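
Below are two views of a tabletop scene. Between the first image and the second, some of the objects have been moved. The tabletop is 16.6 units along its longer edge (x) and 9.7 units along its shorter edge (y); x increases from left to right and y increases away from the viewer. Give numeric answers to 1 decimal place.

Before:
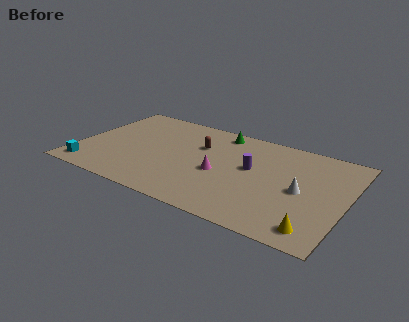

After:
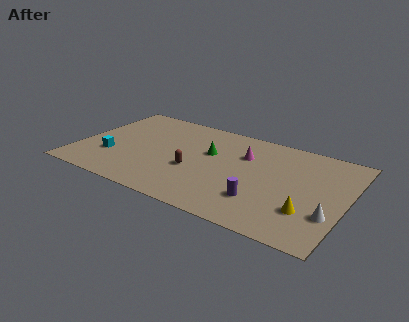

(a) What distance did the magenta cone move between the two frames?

2.8

The magenta cone moved from about (8.9, 4.2) to (10.1, 6.7), a distance of √(1.2² + 2.5²) ≈ 2.8.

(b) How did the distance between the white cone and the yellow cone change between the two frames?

-2.1

The distance was about 3.4 in the first image and 1.3 in the second, so they moved 2.1 units closer together.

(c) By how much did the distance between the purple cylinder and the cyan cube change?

-1.0

Before: roughly 10.5 units apart; after: 9.5. That's 1.0 units closer together.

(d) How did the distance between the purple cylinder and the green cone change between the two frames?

+1.2

The distance was about 3.8 in the first image and 5.0 in the second, so they moved 1.2 units further apart.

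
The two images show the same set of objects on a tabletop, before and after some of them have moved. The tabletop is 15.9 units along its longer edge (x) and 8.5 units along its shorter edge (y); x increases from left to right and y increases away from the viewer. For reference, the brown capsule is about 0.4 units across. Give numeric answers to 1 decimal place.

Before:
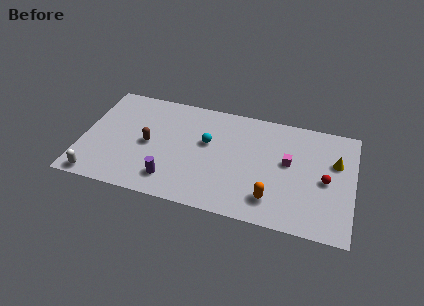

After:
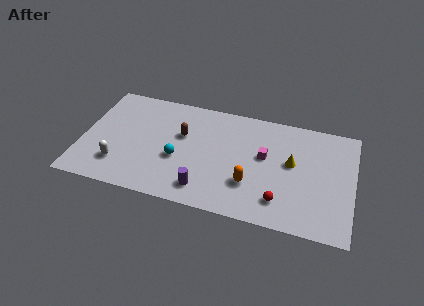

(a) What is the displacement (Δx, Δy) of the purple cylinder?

(2.0, -0.2)

The purple cylinder started near (5.4, 1.7) and ended near (7.4, 1.5).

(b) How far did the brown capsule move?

2.2

The brown capsule moved from about (3.9, 4.1) to (5.8, 5.3), a distance of √(1.9² + 1.2²) ≈ 2.2.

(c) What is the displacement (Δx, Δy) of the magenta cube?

(-1.4, 0.1)

From the two frames, the magenta cube sits at roughly (12.1, 4.8) before and (10.7, 4.9) after.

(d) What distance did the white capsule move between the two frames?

1.8

The white capsule moved from about (1.1, 0.8) to (2.3, 2.1), a distance of √(1.2² + 1.3²) ≈ 1.8.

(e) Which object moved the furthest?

the red sphere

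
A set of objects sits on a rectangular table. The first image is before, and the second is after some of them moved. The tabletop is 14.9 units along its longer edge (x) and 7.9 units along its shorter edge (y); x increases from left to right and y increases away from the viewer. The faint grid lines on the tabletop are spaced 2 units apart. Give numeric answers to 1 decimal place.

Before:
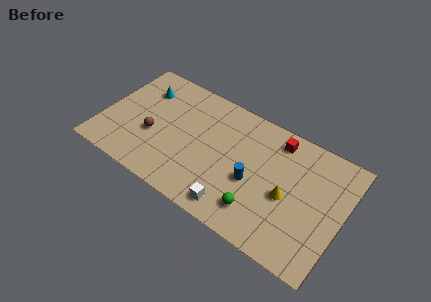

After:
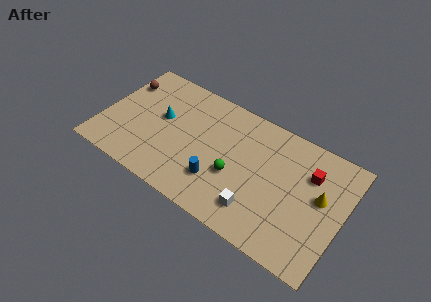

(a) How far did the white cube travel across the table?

1.4

The white cube moved from about (8.7, 1.1) to (10.0, 1.7), a distance of √(1.3² + 0.6²) ≈ 1.4.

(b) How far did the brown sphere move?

3.6

The brown sphere was near (3.2, 3.1) before and (0.8, 5.8) after, so it travelled √(2.4² + 2.7²) ≈ 3.6 units.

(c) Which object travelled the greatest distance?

the brown sphere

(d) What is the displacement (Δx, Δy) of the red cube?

(2.2, -1.1)

The red cube started near (10.5, 6.7) and ended near (12.7, 5.6).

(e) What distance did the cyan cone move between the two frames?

2.0

The cyan cone was near (2.1, 5.9) before and (3.5, 4.5) after, so it travelled √(1.4² + 1.4²) ≈ 2.0 units.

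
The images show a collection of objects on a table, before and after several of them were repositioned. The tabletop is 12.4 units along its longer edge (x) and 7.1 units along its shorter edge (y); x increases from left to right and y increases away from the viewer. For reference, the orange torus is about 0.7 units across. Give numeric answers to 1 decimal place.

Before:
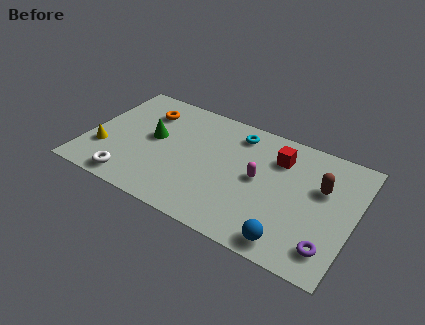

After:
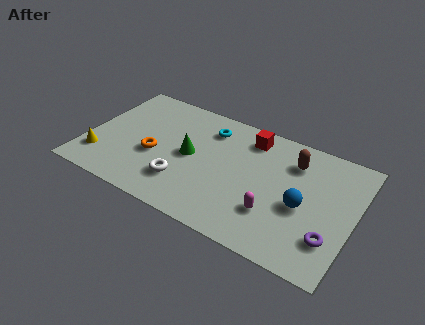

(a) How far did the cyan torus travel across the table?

1.3

The cyan torus was near (6.7, 5.9) before and (5.4, 5.6) after, so it travelled √(1.3² + 0.3²) ≈ 1.3 units.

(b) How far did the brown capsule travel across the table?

1.7

The brown capsule was near (10.8, 4.5) before and (9.4, 5.4) after, so it travelled √(1.4² + 0.9²) ≈ 1.7 units.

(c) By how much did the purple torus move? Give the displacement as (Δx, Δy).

(0.0, 0.5)

The purple torus was at about (11.5, 1.4) and moved to about (11.5, 1.9).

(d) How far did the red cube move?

1.5

The red cube was near (8.7, 5.3) before and (7.3, 5.9) after, so it travelled √(1.4² + 0.6²) ≈ 1.5 units.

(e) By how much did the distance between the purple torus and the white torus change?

-2.3

The distance was about 9.1 in the first image and 6.8 in the second, so they moved 2.3 units closer together.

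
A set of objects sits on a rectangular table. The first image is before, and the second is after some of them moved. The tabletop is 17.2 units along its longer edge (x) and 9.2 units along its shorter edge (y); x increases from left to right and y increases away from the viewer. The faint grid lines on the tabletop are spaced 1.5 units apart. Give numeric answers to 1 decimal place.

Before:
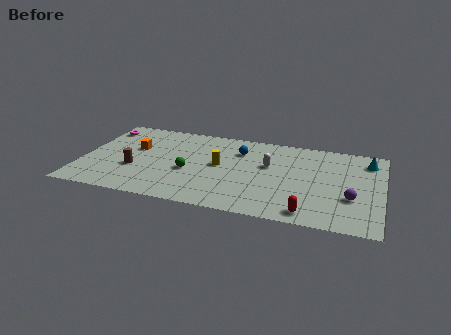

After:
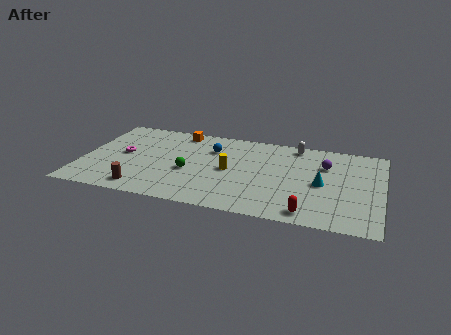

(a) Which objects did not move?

the red capsule and the green sphere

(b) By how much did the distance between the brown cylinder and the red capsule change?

-0.8

The distance was about 10.3 in the first image and 9.5 in the second, so they moved 0.8 units closer together.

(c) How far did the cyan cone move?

4.0

From (16.3, 7.4) to (13.8, 4.3), the cyan cone covered √(2.5² + 3.1²) ≈ 4.0 units.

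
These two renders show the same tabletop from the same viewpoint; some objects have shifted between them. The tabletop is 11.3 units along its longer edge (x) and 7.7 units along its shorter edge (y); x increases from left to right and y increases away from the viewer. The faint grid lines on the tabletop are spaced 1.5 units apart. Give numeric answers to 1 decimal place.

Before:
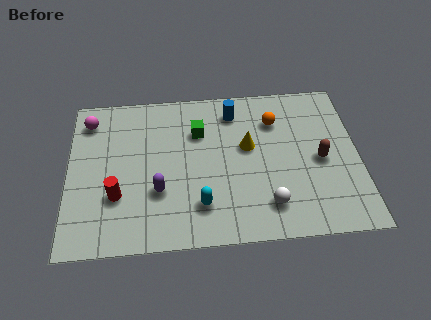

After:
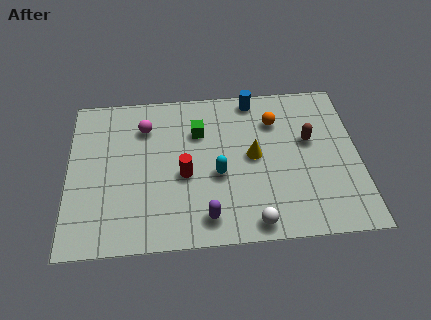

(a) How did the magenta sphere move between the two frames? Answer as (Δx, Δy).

(2.2, -0.5)

From the two frames, the magenta sphere sits at roughly (0.8, 6.3) before and (3.0, 5.8) after.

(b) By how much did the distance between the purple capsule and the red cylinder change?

+0.6

The distance was about 1.6 in the first image and 2.2 in the second, so they moved 0.6 units further apart.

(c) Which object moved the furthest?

the red cylinder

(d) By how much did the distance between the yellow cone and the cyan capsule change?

-1.7

They were about 3.3 units apart before and 1.6 after — 1.7 units closer together.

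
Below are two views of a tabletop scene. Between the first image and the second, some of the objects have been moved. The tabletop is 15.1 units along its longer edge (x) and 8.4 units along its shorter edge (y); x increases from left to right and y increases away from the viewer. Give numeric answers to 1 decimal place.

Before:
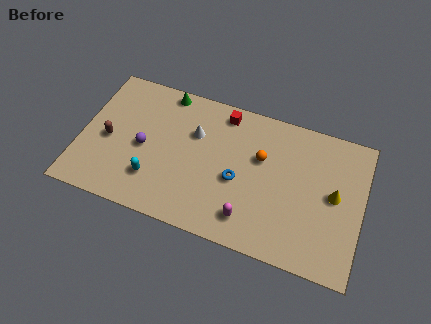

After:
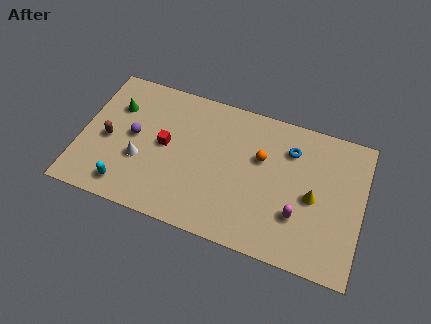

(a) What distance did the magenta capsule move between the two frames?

2.7

From (9.3, 1.6) to (11.8, 2.6), the magenta capsule covered √(2.5² + 1.0²) ≈ 2.7 units.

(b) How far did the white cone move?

3.7

The white cone moved from about (6.0, 5.6) to (3.3, 3.1), a distance of √(2.7² + 2.5²) ≈ 3.7.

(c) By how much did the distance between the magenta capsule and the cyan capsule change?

+4.0

They were about 5.2 units apart before and 9.2 after — 4.0 units further apart.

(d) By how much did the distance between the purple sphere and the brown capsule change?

-0.5

The distance was about 1.9 in the first image and 1.4 in the second, so they moved 0.5 units closer together.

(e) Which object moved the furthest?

the red cube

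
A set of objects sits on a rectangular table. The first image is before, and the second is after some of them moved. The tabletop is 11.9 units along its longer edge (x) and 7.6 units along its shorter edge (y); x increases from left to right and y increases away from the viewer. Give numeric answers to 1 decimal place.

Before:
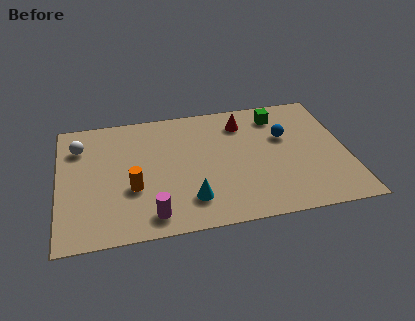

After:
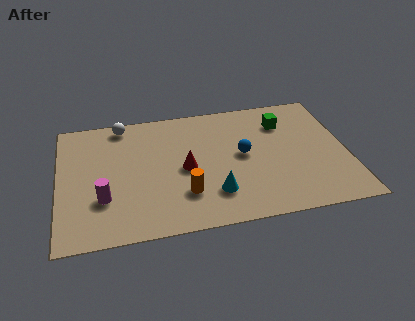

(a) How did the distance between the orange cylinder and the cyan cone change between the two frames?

-1.3

They were about 2.5 units apart before and 1.2 after — 1.3 units closer together.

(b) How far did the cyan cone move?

1.0

From (5.3, 1.7) to (6.3, 1.9), the cyan cone covered √(1.0² + 0.2²) ≈ 1.0 units.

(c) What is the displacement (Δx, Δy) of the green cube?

(0.2, -0.5)

The green cube started near (9.2, 6.2) and ended near (9.4, 5.7).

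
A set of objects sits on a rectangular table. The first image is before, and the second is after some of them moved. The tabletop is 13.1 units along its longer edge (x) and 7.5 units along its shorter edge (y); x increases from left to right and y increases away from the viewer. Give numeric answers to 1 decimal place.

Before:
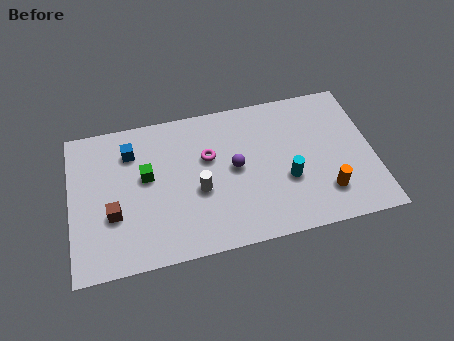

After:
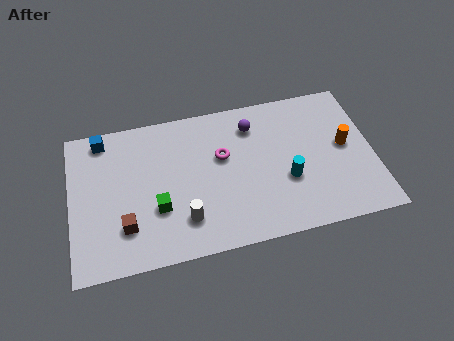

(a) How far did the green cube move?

1.7

The green cube moved from about (3.3, 4.3) to (3.7, 2.6), a distance of √(0.4² + 1.7²) ≈ 1.7.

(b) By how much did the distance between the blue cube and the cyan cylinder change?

+1.5

They were about 7.2 units apart before and 8.7 after — 1.5 units further apart.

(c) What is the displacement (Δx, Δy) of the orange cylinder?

(1.0, 2.2)

The orange cylinder started near (10.9, 1.8) and ended near (11.9, 4.0).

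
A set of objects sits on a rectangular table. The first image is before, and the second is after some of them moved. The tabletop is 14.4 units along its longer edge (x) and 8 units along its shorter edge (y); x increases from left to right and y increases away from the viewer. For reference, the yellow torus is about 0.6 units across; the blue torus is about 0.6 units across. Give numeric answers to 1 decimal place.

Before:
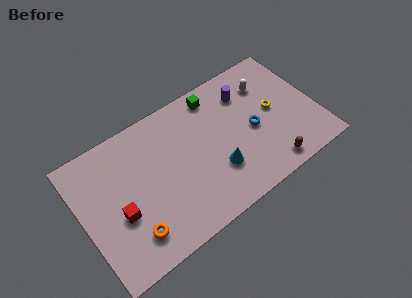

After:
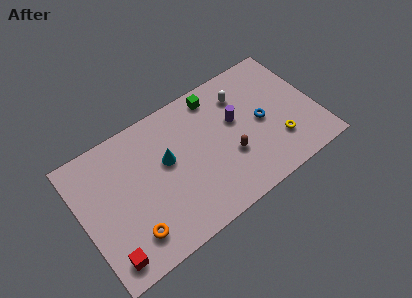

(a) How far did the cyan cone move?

3.5

The cyan cone moved from about (8.0, 2.5) to (5.3, 4.7), a distance of √(2.7² + 2.2²) ≈ 3.5.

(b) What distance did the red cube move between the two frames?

2.2

From (2.1, 3.2) to (1.1, 1.2), the red cube covered √(1.0² + 2.0²) ≈ 2.2 units.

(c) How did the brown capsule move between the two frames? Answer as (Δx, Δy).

(-2.1, 1.9)

From the two frames, the brown capsule sits at roughly (11.0, 1.0) before and (8.9, 2.9) after.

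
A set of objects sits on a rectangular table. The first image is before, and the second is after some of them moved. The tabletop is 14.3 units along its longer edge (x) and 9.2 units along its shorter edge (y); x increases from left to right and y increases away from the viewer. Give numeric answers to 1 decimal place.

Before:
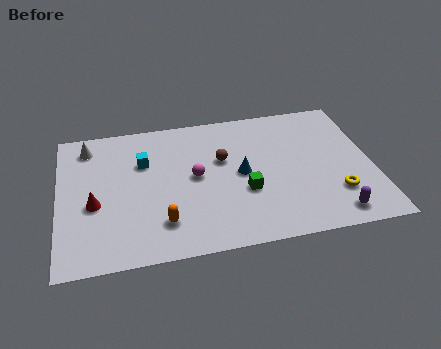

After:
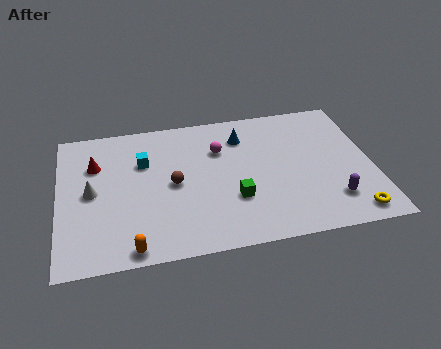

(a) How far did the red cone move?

2.6

The red cone moved from about (1.6, 3.8) to (1.7, 6.4), a distance of √(0.1² + 2.6²) ≈ 2.6.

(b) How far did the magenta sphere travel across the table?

2.0

From (6.2, 4.8) to (7.4, 6.4), the magenta sphere covered √(1.2² + 1.6²) ≈ 2.0 units.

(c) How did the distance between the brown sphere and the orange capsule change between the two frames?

-0.4

The distance was about 4.6 in the first image and 4.2 in the second, so they moved 0.4 units closer together.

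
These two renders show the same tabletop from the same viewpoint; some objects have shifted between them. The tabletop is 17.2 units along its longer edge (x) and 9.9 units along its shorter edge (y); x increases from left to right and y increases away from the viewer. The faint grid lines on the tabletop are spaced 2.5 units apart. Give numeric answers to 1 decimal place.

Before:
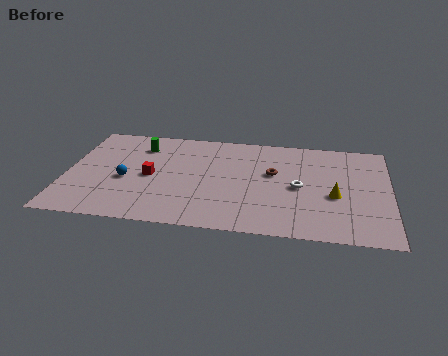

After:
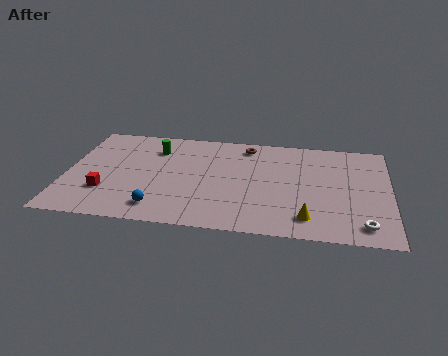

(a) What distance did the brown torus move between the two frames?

3.0

From (11.0, 5.9) to (9.5, 8.5), the brown torus covered √(1.5² + 2.6²) ≈ 3.0 units.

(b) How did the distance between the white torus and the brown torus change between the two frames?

+7.6

Before: roughly 1.8 units apart; after: 9.4. That's 7.6 units further apart.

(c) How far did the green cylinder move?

0.8

From (3.8, 7.7) to (4.6, 7.5), the green cylinder covered √(0.8² + 0.2²) ≈ 0.8 units.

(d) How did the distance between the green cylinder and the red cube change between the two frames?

+2.1

Before: roughly 3.1 units apart; after: 5.2. That's 2.1 units further apart.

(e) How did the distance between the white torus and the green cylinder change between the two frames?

+3.6

They were about 9.1 units apart before and 12.7 after — 3.6 units further apart.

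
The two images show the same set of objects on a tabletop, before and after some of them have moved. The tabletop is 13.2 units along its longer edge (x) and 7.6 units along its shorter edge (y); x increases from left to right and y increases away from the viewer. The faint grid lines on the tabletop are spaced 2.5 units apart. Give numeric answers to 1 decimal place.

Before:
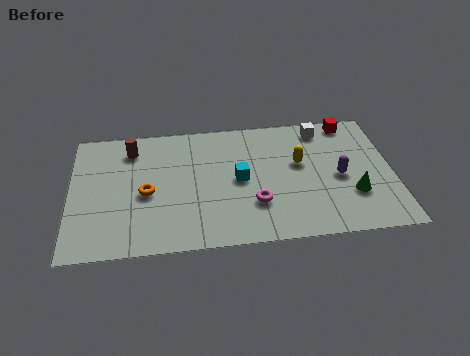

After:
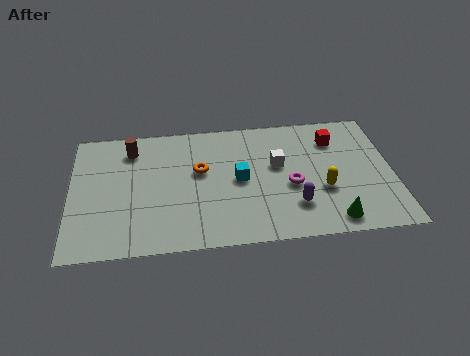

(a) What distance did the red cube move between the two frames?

1.2

The red cube was near (11.6, 6.8) before and (10.9, 5.8) after, so it travelled √(0.7² + 1.0²) ≈ 1.2 units.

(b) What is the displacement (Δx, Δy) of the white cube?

(-1.9, -2.0)

From the two frames, the white cube sits at roughly (10.4, 6.5) before and (8.5, 4.5) after.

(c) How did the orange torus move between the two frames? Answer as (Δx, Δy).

(2.2, 1.1)

The orange torus started near (3.1, 3.4) and ended near (5.3, 4.5).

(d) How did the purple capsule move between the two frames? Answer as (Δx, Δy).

(-1.9, -1.5)

The purple capsule was at about (11.0, 3.5) and moved to about (9.1, 2.0).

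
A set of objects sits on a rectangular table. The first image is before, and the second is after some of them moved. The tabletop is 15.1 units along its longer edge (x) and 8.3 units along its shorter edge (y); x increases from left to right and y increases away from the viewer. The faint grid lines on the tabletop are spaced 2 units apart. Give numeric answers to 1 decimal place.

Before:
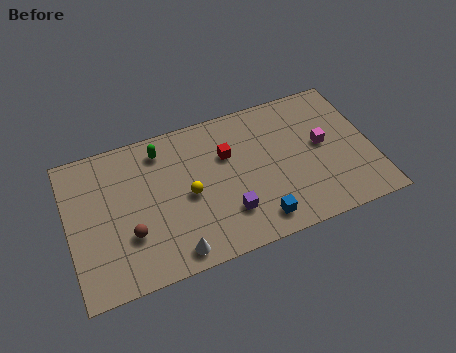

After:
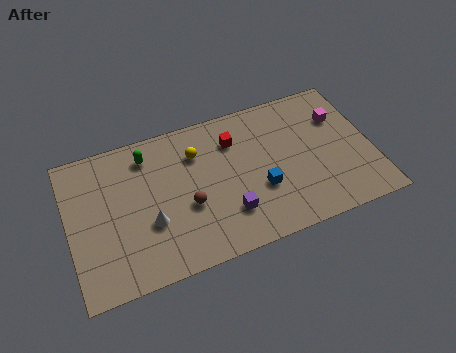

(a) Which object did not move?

the purple cube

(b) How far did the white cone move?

2.2

From (4.9, 1.0) to (3.9, 3.0), the white cone covered √(1.0² + 2.0²) ≈ 2.2 units.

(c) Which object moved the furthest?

the brown sphere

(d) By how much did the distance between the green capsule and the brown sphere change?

-0.7

They were about 4.6 units apart before and 3.9 after — 0.7 units closer together.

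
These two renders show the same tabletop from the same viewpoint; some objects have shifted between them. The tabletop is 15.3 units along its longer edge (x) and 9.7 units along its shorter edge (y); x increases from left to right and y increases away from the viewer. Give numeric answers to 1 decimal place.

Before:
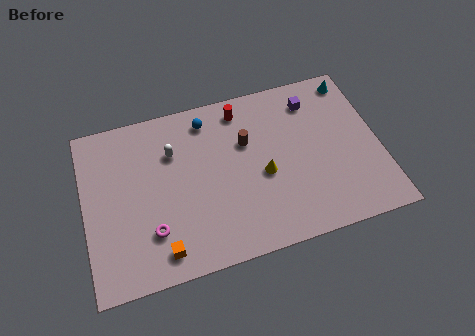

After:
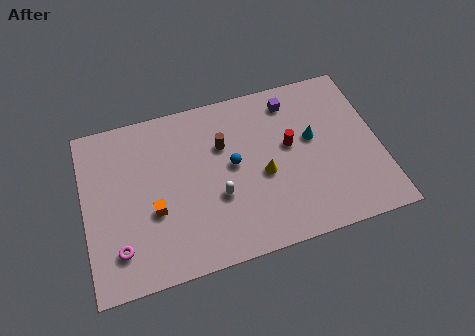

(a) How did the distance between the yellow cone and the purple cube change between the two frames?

-0.3

The distance was about 4.6 in the first image and 4.3 in the second, so they moved 0.3 units closer together.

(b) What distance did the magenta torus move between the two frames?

1.8

From (3.3, 2.6) to (1.6, 2.1), the magenta torus covered √(1.7² + 0.5²) ≈ 1.8 units.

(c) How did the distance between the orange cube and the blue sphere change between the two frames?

-2.9

Before: roughly 7.4 units apart; after: 4.5. That's 2.9 units closer together.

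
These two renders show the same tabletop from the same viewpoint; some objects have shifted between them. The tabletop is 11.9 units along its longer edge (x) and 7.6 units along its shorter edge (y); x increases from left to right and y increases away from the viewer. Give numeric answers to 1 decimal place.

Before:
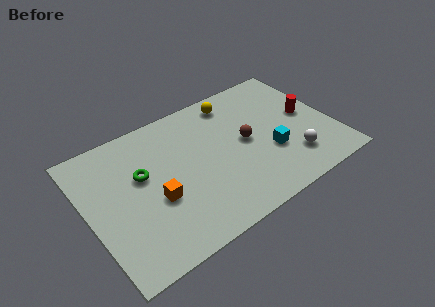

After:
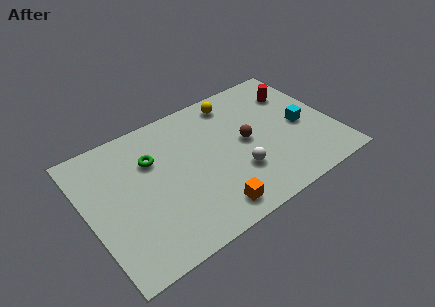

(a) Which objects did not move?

the yellow sphere and the brown sphere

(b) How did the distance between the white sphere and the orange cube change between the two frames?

-4.5

Before: roughly 6.6 units apart; after: 2.1. That's 4.5 units closer together.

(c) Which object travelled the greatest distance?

the orange cube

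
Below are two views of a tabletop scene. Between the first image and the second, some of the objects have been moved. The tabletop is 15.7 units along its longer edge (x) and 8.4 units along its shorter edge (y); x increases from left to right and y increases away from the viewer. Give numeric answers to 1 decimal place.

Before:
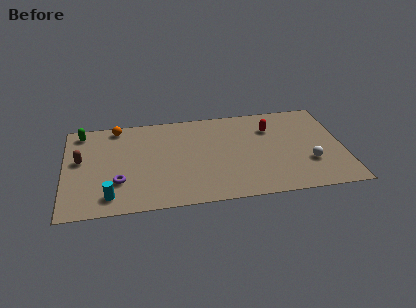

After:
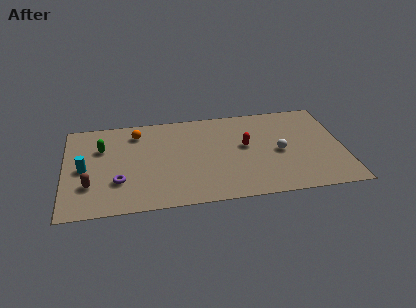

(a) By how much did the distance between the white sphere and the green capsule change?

-3.3

They were about 13.5 units apart before and 10.2 after — 3.3 units closer together.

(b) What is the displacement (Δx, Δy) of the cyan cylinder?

(-1.4, 2.6)

From the two frames, the cyan cylinder sits at roughly (2.5, 1.4) before and (1.1, 4.0) after.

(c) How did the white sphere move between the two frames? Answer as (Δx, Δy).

(-1.6, 1.2)

The white sphere was at about (13.7, 2.7) and moved to about (12.1, 3.9).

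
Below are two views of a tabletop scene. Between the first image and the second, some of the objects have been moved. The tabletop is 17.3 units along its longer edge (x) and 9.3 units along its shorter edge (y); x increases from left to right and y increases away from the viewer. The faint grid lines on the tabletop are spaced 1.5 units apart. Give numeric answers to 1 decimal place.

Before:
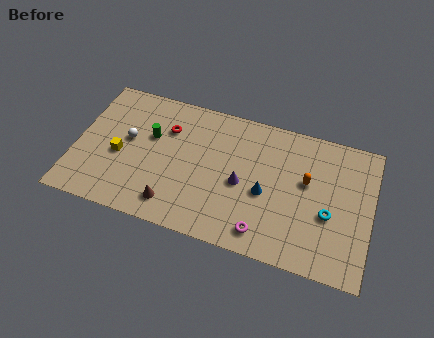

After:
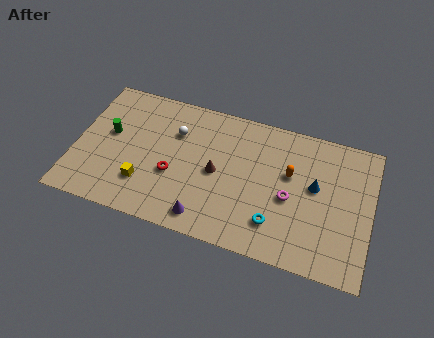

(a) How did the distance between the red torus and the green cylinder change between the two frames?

+3.1

They were about 1.2 units apart before and 4.3 after — 3.1 units further apart.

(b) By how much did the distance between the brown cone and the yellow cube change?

+0.4

Before: roughly 4.2 units apart; after: 4.6. That's 0.4 units further apart.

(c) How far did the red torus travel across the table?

3.1

The red torus moved from about (5.2, 6.6) to (5.8, 3.6), a distance of √(0.6² + 3.0²) ≈ 3.1.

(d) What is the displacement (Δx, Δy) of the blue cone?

(2.8, 1.3)

The blue cone was at about (11.2, 4.0) and moved to about (14.0, 5.3).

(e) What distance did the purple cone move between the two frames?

3.5

The purple cone was near (9.8, 4.2) before and (7.9, 1.3) after, so it travelled √(1.9² + 2.9²) ≈ 3.5 units.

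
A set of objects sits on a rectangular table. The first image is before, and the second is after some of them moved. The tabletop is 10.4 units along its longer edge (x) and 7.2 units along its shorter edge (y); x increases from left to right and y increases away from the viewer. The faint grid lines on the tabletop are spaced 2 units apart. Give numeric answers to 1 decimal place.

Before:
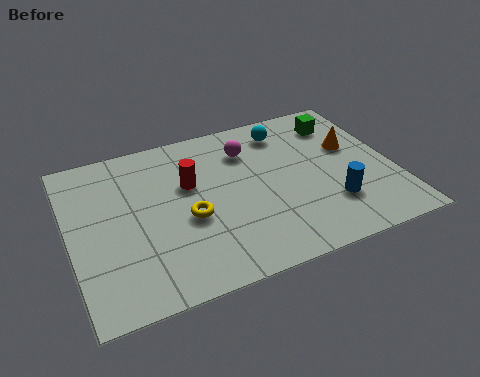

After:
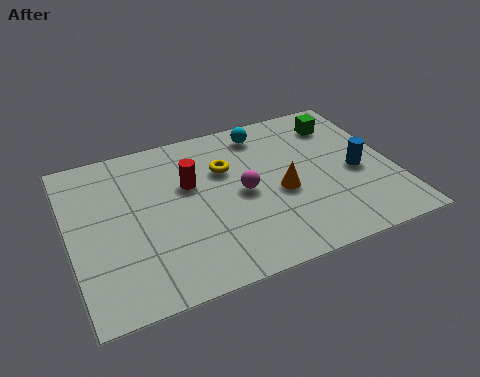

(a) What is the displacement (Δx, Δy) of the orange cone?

(-2.5, -1.3)

The orange cone started near (9.2, 4.4) and ended near (6.7, 3.1).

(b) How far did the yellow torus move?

2.3

The yellow torus was near (3.7, 3.0) before and (5.1, 4.8) after, so it travelled √(1.4² + 1.8²) ≈ 2.3 units.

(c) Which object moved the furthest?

the orange cone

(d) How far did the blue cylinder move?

1.6

From (8.2, 2.0) to (9.2, 3.2), the blue cylinder covered √(1.0² + 1.2²) ≈ 1.6 units.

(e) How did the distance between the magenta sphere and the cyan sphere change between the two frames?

+1.4

Before: roughly 1.4 units apart; after: 2.8. That's 1.4 units further apart.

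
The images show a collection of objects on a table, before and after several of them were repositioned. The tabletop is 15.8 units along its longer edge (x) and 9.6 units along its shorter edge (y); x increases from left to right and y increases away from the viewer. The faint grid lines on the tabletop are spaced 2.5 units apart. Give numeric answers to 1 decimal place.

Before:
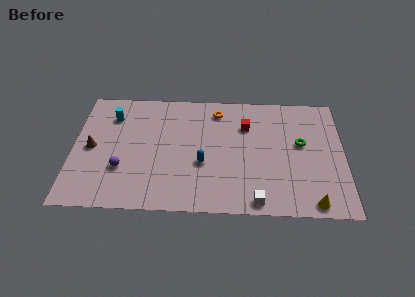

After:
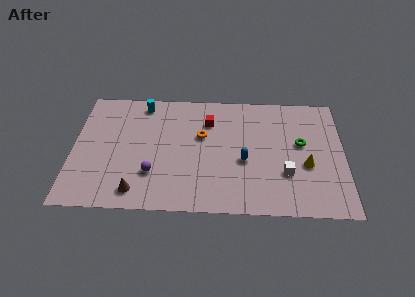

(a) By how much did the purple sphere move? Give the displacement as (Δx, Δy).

(1.8, -0.3)

From the two frames, the purple sphere sits at roughly (2.9, 3.1) before and (4.7, 2.8) after.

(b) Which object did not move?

the green torus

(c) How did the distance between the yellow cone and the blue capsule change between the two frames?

-3.3

Before: roughly 6.9 units apart; after: 3.6. That's 3.3 units closer together.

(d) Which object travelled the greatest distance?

the brown cone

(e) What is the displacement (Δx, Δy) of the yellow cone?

(-0.3, 2.9)

The yellow cone started near (13.9, 0.9) and ended near (13.6, 3.8).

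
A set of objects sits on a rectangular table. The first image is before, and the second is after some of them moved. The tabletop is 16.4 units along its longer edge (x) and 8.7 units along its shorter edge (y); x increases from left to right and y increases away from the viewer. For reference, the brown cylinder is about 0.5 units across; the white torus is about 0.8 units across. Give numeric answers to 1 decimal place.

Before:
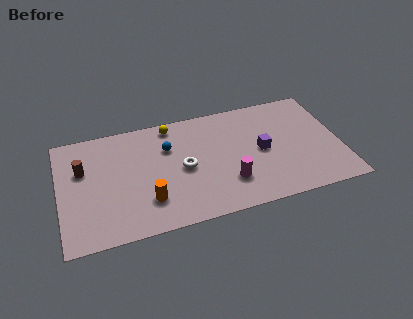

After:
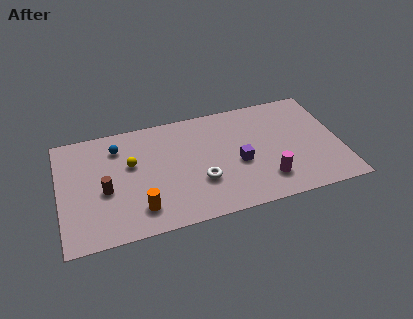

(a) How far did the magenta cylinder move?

2.2

The magenta cylinder was near (9.7, 2.4) before and (11.9, 2.0) after, so it travelled √(2.2² + 0.4²) ≈ 2.2 units.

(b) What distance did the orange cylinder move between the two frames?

0.7

The orange cylinder was near (5.0, 2.3) before and (4.5, 1.8) after, so it travelled √(0.5² + 0.5²) ≈ 0.7 units.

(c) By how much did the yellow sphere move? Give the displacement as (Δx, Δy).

(-2.5, -2.4)

The yellow sphere started near (6.7, 7.7) and ended near (4.2, 5.3).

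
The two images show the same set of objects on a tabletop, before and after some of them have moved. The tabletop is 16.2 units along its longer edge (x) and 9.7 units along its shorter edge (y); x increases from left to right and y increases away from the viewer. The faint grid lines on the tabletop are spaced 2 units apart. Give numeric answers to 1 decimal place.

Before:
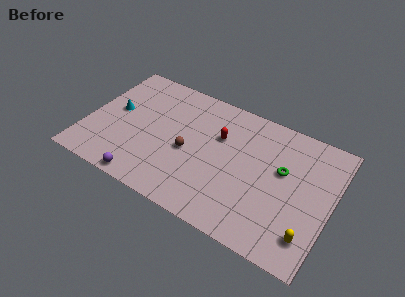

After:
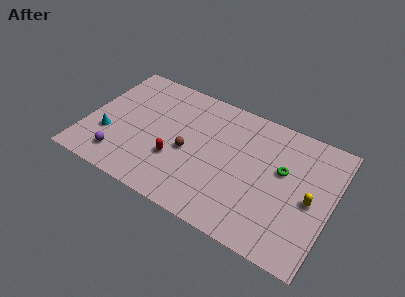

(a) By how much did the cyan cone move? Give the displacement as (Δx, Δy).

(-0.1, -2.1)

The cyan cone was at about (1.7, 5.3) and moved to about (1.6, 3.2).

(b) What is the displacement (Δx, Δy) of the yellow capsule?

(-0.2, 2.5)

The yellow capsule started near (15.1, 2.0) and ended near (14.9, 4.5).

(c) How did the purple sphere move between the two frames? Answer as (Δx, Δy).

(-1.8, 1.0)

The purple sphere was at about (4.4, 0.8) and moved to about (2.6, 1.8).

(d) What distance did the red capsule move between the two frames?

4.0

The red capsule was near (8.6, 6.4) before and (6.1, 3.3) after, so it travelled √(2.5² + 3.1²) ≈ 4.0 units.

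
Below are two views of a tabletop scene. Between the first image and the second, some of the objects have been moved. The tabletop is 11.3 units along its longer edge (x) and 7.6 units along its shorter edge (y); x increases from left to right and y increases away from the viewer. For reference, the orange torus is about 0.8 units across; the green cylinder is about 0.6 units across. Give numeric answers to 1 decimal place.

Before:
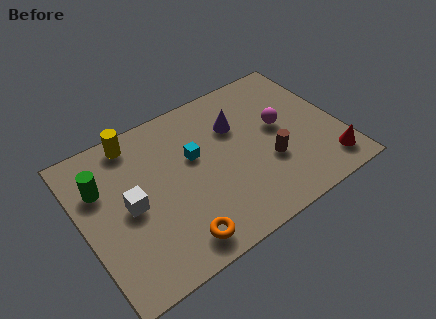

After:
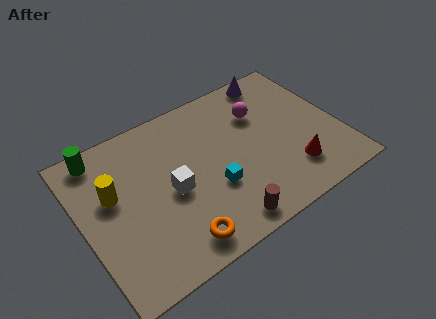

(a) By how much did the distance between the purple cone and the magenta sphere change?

-0.3

They were about 2.1 units apart before and 1.8 after — 0.3 units closer together.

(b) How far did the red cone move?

1.6

The red cone was near (10.4, 1.3) before and (8.9, 1.8) after, so it travelled √(1.5² + 0.5²) ≈ 1.6 units.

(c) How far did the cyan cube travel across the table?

2.0

The cyan cube was near (5.0, 4.6) before and (5.5, 2.7) after, so it travelled √(0.5² + 1.9²) ≈ 2.0 units.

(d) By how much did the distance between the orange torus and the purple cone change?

+2.6

Before: roughly 5.3 units apart; after: 7.9. That's 2.6 units further apart.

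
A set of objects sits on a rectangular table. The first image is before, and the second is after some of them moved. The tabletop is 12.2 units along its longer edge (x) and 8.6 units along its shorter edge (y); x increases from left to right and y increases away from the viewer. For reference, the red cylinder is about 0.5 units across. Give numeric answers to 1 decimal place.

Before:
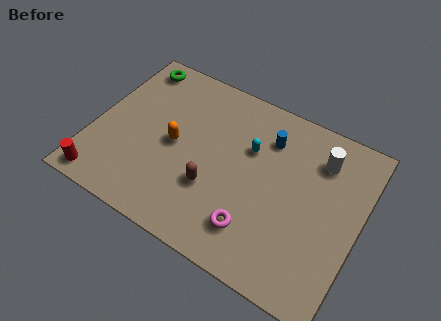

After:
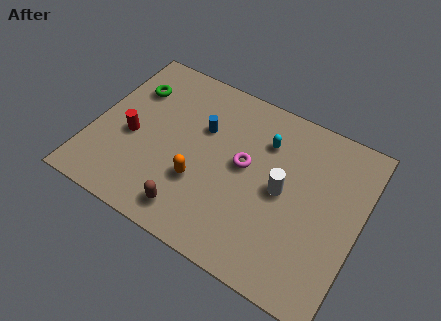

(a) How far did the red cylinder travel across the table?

2.9

From (0.9, 0.9) to (1.8, 3.7), the red cylinder covered √(0.9² + 2.8²) ≈ 2.9 units.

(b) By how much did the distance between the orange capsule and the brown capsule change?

-0.8

Before: roughly 2.4 units apart; after: 1.6. That's 0.8 units closer together.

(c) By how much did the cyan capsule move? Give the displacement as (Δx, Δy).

(0.6, 0.7)

From the two frames, the cyan capsule sits at roughly (7.0, 5.6) before and (7.6, 6.3) after.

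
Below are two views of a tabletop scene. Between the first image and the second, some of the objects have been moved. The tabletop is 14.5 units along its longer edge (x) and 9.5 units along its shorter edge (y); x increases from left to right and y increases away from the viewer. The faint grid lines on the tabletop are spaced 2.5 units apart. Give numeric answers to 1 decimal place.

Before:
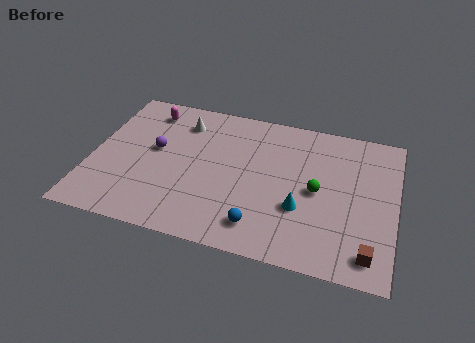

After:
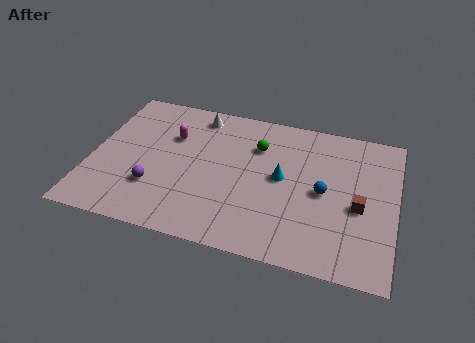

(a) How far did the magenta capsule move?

2.0

From (2.4, 7.9) to (3.7, 6.4), the magenta capsule covered √(1.3² + 1.5²) ≈ 2.0 units.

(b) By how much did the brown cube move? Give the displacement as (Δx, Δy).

(-0.6, 2.7)

The brown cube was at about (13.4, 1.4) and moved to about (12.8, 4.1).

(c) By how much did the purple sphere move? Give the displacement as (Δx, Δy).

(0.2, -2.5)

From the two frames, the purple sphere sits at roughly (3.0, 5.3) before and (3.2, 2.8) after.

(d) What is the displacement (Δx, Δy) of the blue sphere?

(2.8, 2.9)

The blue sphere was at about (8.3, 1.7) and moved to about (11.1, 4.6).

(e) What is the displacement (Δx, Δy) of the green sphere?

(-3.0, 2.2)

The green sphere was at about (10.8, 4.6) and moved to about (7.8, 6.8).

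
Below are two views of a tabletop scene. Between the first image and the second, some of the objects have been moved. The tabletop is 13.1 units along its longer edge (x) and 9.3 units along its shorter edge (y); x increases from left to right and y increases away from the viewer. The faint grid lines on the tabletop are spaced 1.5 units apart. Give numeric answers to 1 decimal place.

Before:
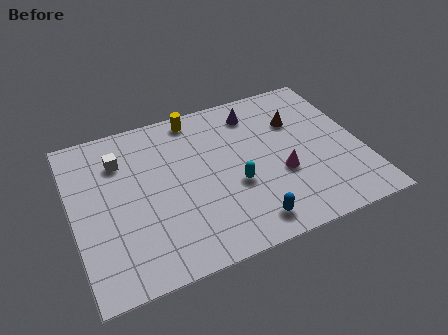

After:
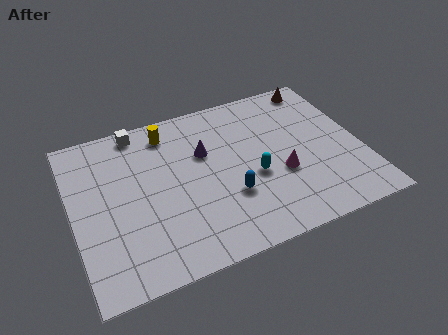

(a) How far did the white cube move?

1.8

The white cube moved from about (2.3, 6.9) to (3.3, 8.4), a distance of √(1.0² + 1.5²) ≈ 1.8.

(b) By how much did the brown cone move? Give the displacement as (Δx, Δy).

(1.3, 1.9)

The brown cone started near (10.4, 6.4) and ended near (11.7, 8.3).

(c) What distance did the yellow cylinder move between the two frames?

1.4

The yellow cylinder moved from about (5.9, 8.3) to (4.6, 7.8), a distance of √(1.3² + 0.5²) ≈ 1.4.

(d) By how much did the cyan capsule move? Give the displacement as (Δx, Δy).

(0.9, 0.2)

From the two frames, the cyan capsule sits at roughly (7.2, 3.6) before and (8.1, 3.8) after.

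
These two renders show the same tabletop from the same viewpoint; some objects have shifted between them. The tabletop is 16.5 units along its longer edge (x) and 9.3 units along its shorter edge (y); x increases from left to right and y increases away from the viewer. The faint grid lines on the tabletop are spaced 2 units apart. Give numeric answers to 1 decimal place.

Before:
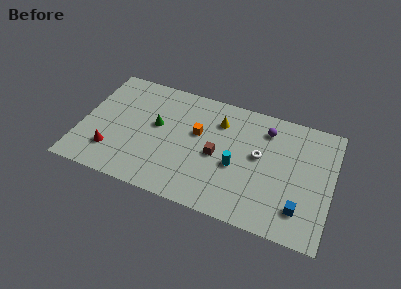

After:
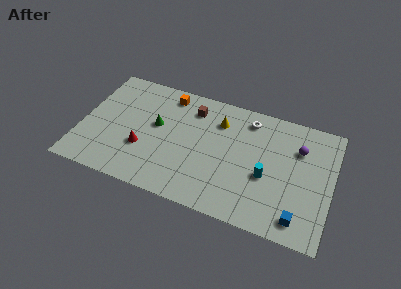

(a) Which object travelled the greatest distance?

the brown cube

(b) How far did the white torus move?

2.8

The white torus moved from about (11.7, 5.2) to (10.8, 7.8), a distance of √(0.9² + 2.6²) ≈ 2.8.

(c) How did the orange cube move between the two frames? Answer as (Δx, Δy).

(-2.2, 2.4)

The orange cube started near (7.6, 5.6) and ended near (5.4, 8.0).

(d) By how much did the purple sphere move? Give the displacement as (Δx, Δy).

(2.2, -0.8)

The purple sphere started near (12.0, 7.4) and ended near (14.2, 6.6).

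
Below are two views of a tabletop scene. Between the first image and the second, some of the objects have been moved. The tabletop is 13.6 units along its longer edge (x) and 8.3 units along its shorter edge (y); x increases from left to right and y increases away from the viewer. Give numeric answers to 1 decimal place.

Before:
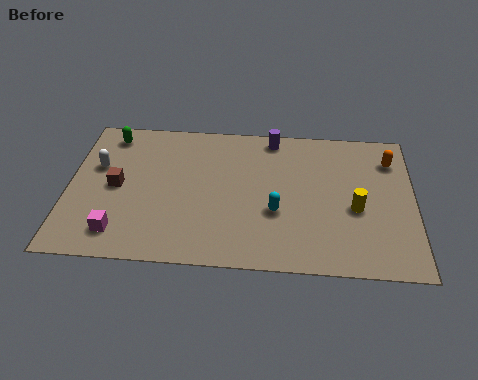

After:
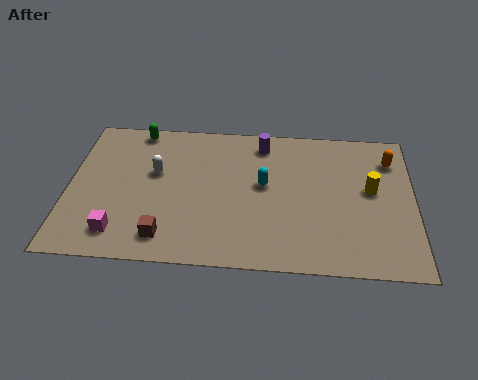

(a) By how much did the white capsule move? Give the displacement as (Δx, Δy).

(2.3, -0.2)

From the two frames, the white capsule sits at roughly (1.1, 5.2) before and (3.4, 5.0) after.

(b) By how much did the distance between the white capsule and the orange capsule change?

-2.3

Before: roughly 11.7 units apart; after: 9.4. That's 2.3 units closer together.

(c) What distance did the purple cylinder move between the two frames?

0.6

The purple cylinder moved from about (8.0, 7.4) to (7.6, 7.0), a distance of √(0.4² + 0.4²) ≈ 0.6.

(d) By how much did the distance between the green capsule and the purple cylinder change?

-1.5

Before: roughly 6.5 units apart; after: 5.0. That's 1.5 units closer together.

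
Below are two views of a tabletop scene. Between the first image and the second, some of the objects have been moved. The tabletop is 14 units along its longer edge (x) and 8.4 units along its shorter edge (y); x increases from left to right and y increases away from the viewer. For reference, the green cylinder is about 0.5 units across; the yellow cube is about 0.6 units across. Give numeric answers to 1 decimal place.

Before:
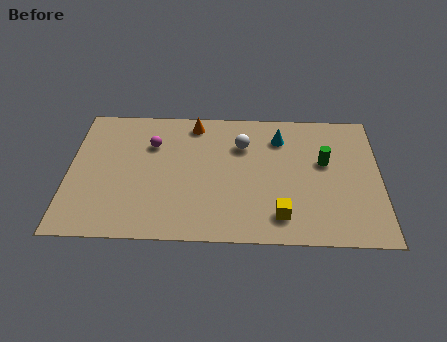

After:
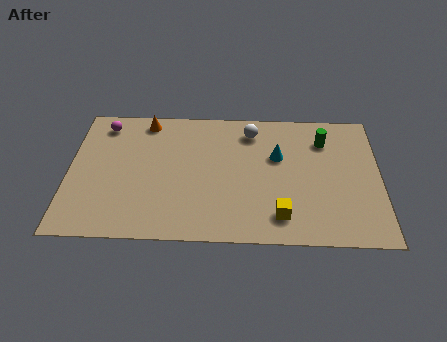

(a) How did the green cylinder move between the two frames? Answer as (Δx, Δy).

(0.0, 1.4)

The green cylinder started near (11.5, 5.0) and ended near (11.5, 6.4).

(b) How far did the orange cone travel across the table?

2.2

The orange cone moved from about (5.6, 7.3) to (3.4, 7.4), a distance of √(2.2² + 0.1²) ≈ 2.2.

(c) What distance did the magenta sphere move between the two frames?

2.5

The magenta sphere was near (3.7, 5.9) before and (1.5, 7.1) after, so it travelled √(2.2² + 1.2²) ≈ 2.5 units.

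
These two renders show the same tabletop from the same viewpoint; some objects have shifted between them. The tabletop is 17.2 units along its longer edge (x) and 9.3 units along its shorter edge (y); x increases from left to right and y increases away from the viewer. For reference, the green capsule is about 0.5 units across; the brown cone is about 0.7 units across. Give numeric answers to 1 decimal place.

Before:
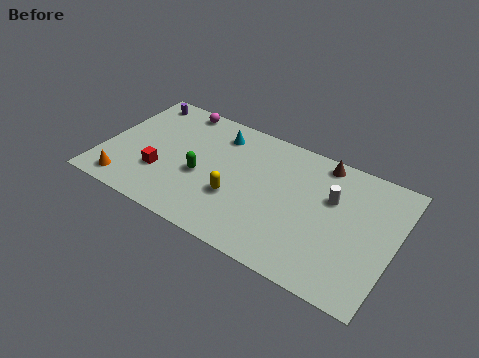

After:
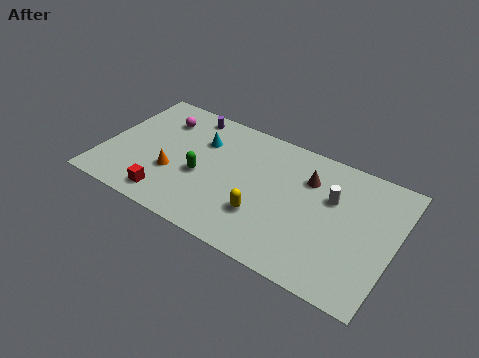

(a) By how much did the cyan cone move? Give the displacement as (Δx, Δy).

(-0.9, -1.0)

The cyan cone was at about (6.4, 7.5) and moved to about (5.5, 6.5).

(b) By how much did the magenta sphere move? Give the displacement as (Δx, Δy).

(-0.8, -1.3)

The magenta sphere started near (3.7, 8.4) and ended near (2.9, 7.1).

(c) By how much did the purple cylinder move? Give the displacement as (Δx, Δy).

(3.0, 0.1)

The purple cylinder was at about (1.4, 8.1) and moved to about (4.4, 8.2).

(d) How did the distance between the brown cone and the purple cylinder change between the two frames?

-3.5

The distance was about 11.1 in the first image and 7.6 in the second, so they moved 3.5 units closer together.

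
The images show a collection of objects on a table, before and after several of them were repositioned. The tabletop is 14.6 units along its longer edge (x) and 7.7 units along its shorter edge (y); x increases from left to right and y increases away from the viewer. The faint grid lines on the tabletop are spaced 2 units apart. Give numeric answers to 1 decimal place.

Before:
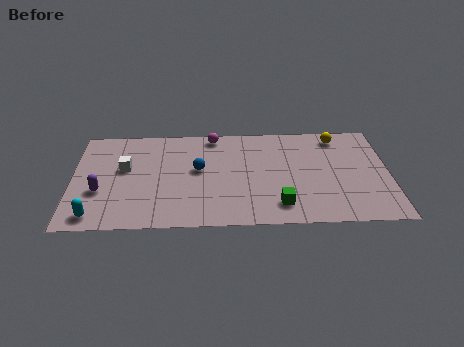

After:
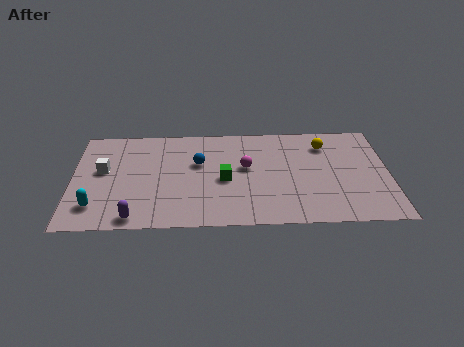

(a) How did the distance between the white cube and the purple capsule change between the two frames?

+1.9

Before: roughly 2.0 units apart; after: 3.9. That's 1.9 units further apart.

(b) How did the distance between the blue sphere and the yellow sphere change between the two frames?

-0.9

They were about 6.9 units apart before and 6.0 after — 0.9 units closer together.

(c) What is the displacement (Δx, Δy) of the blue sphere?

(0.0, 0.5)

From the two frames, the blue sphere sits at roughly (5.8, 4.3) before and (5.8, 4.8) after.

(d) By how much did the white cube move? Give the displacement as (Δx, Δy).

(-1.0, -0.1)

The white cube was at about (2.4, 4.5) and moved to about (1.4, 4.4).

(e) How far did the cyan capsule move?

0.7

The cyan capsule was near (1.1, 1.0) before and (1.1, 1.7) after, so it travelled √(0.0² + 0.7²) ≈ 0.7 units.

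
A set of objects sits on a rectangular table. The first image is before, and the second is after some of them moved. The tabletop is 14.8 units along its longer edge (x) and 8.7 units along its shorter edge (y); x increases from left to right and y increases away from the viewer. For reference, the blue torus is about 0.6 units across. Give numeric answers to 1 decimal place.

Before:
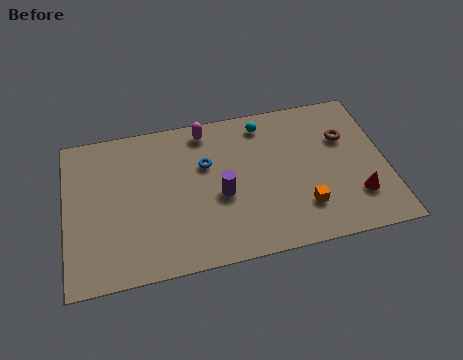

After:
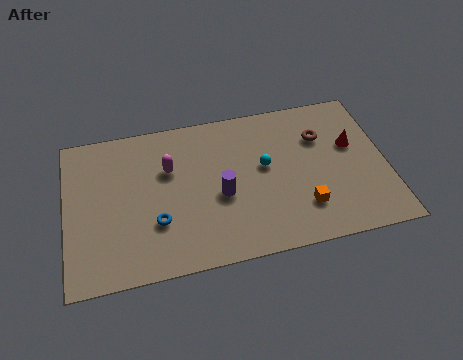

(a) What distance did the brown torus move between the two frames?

1.1

The brown torus moved from about (13.0, 5.8) to (11.9, 6.1), a distance of √(1.1² + 0.3²) ≈ 1.1.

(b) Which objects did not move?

the orange cube and the purple cylinder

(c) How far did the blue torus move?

3.7

The blue torus moved from about (6.5, 5.6) to (4.1, 2.8), a distance of √(2.4² + 2.8²) ≈ 3.7.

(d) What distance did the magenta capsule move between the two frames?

2.6

The magenta capsule moved from about (6.6, 7.6) to (4.8, 5.7), a distance of √(1.8² + 1.9²) ≈ 2.6.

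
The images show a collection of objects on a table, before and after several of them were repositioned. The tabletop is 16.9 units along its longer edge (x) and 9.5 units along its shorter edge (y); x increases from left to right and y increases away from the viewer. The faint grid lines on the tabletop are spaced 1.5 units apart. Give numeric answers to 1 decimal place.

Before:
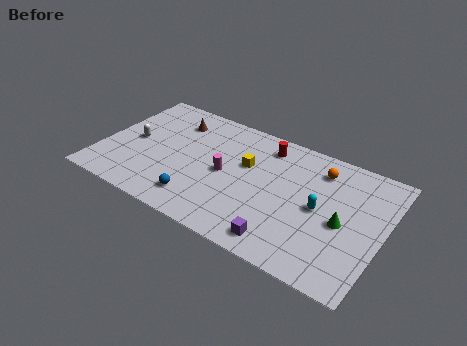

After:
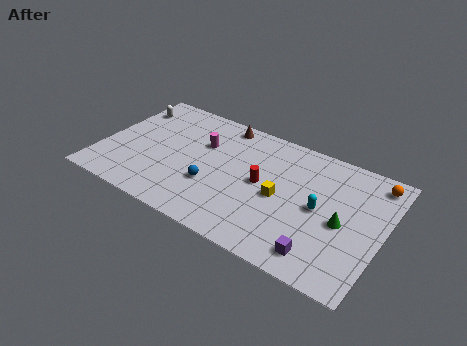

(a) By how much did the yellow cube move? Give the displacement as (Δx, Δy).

(2.3, -1.5)

The yellow cube was at about (8.6, 5.9) and moved to about (10.9, 4.4).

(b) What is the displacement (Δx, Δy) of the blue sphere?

(0.6, 1.5)

From the two frames, the blue sphere sits at roughly (6.3, 1.8) before and (6.9, 3.3) after.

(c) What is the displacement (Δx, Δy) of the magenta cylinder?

(-1.7, 1.7)

The magenta cylinder was at about (7.5, 4.6) and moved to about (5.8, 6.3).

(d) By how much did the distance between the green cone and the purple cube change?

-1.4

They were about 4.3 units apart before and 2.9 after — 1.4 units closer together.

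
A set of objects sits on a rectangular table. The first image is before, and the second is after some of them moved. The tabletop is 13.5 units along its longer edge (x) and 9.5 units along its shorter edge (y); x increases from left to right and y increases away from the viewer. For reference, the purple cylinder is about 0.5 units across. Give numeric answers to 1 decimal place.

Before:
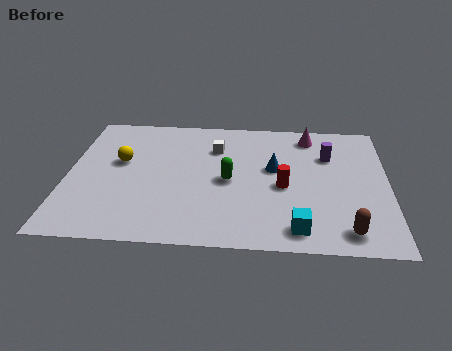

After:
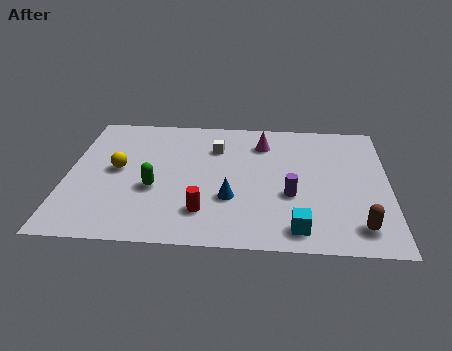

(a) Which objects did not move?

the white cube and the cyan cube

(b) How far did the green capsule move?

3.2

From (6.8, 4.5) to (3.7, 3.7), the green capsule covered √(3.1² + 0.8²) ≈ 3.2 units.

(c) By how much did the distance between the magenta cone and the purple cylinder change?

+2.3

Before: roughly 1.7 units apart; after: 4.0. That's 2.3 units further apart.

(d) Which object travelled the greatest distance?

the red cylinder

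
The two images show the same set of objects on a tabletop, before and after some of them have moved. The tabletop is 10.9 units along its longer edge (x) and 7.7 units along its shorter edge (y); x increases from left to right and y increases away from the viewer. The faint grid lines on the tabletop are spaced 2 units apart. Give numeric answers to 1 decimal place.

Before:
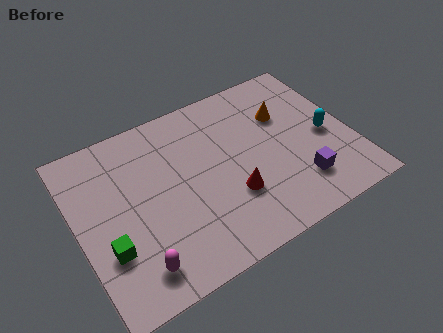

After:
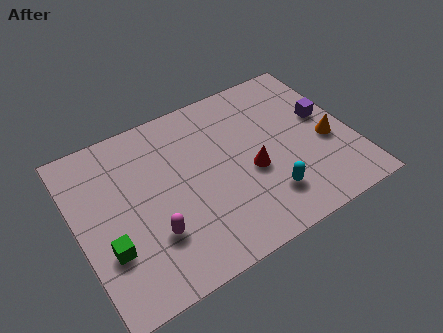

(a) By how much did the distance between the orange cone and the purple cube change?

-2.2

The distance was about 3.4 in the first image and 1.2 in the second, so they moved 2.2 units closer together.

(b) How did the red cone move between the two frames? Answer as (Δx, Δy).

(0.9, 0.7)

The red cone started near (5.9, 2.5) and ended near (6.8, 3.2).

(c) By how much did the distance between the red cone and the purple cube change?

+0.7

Before: roughly 2.7 units apart; after: 3.4. That's 0.7 units further apart.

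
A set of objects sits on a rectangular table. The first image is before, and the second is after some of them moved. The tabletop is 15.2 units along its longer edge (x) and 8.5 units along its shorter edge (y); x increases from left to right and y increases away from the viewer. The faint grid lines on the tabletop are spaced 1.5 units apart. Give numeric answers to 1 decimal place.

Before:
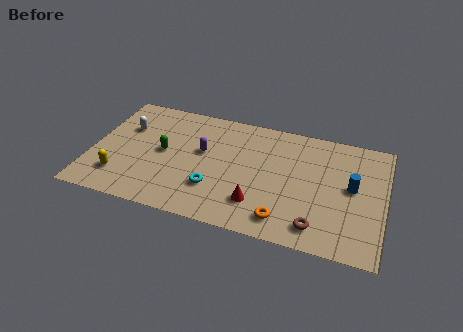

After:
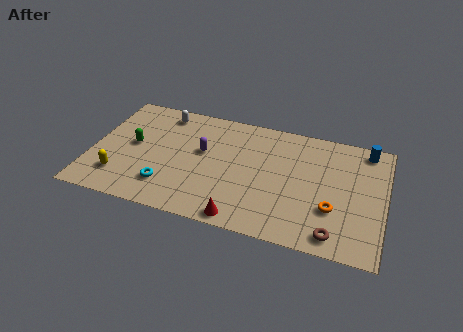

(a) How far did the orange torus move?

2.8

The orange torus moved from about (10.2, 1.4) to (12.6, 2.8), a distance of √(2.4² + 1.4²) ≈ 2.8.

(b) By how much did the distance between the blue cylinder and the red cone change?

+3.7

They were about 5.3 units apart before and 9.0 after — 3.7 units further apart.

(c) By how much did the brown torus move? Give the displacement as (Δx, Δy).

(0.9, -0.3)

The brown torus started near (11.9, 1.4) and ended near (12.8, 1.1).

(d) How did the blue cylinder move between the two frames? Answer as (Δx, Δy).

(0.6, 2.9)

From the two frames, the blue cylinder sits at roughly (13.5, 4.6) before and (14.1, 7.5) after.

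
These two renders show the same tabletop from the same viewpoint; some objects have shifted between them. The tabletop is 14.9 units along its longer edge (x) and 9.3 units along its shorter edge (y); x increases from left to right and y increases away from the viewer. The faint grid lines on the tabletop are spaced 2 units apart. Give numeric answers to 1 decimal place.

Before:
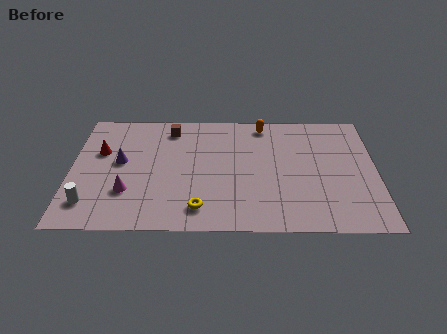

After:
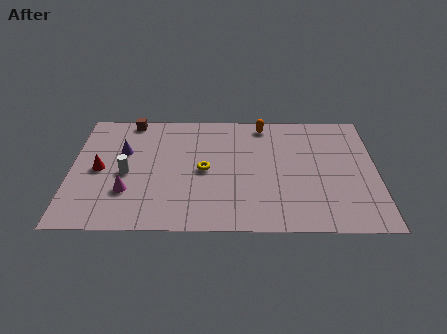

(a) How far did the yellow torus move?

2.9

From (6.3, 1.6) to (6.5, 4.5), the yellow torus covered √(0.2² + 2.9²) ≈ 2.9 units.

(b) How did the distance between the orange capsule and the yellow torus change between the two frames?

-2.6

They were about 7.3 units apart before and 4.7 after — 2.6 units closer together.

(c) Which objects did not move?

the orange capsule and the magenta cone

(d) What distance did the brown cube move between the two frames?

2.1

The brown cube moved from about (4.8, 7.8) to (2.8, 8.5), a distance of √(2.0² + 0.7²) ≈ 2.1.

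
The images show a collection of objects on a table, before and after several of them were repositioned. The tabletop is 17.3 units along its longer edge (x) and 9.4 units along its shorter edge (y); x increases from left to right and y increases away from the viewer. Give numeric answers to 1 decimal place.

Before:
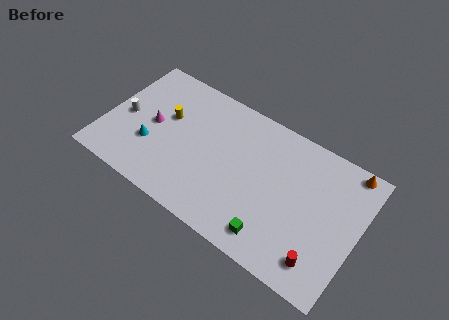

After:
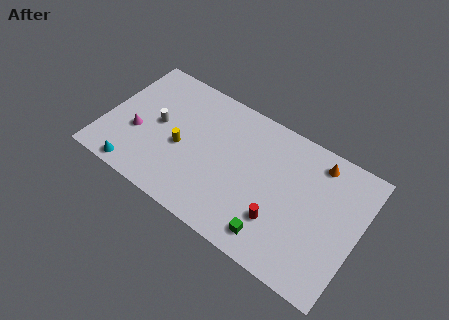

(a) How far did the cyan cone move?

2.4

From (3.3, 3.2) to (2.7, 0.9), the cyan cone covered √(0.6² + 2.3²) ≈ 2.4 units.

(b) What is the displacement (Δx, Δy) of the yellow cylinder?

(1.3, -1.6)

The yellow cylinder started near (4.0, 5.7) and ended near (5.3, 4.1).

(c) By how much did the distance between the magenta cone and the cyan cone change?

+1.2

They were about 1.5 units apart before and 2.7 after — 1.2 units further apart.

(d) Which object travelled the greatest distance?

the red cylinder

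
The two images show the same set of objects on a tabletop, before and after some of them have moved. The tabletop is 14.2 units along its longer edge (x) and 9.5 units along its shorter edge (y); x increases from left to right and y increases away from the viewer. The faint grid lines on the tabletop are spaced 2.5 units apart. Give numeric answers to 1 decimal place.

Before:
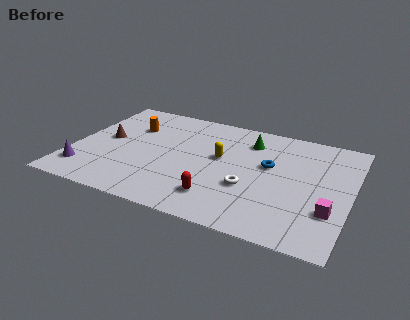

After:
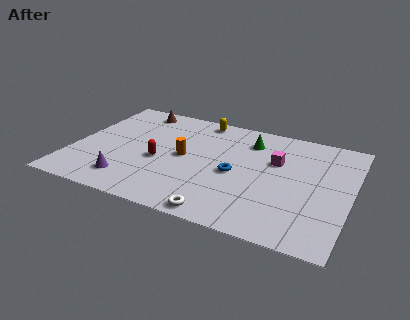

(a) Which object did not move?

the green cone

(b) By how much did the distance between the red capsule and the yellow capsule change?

+1.4

They were about 3.4 units apart before and 4.8 after — 1.4 units further apart.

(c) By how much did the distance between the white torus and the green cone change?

+2.6

They were about 4.0 units apart before and 6.6 after — 2.6 units further apart.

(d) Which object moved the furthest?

the magenta cube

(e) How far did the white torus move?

2.8

The white torus moved from about (9.2, 3.4) to (8.1, 0.8), a distance of √(1.1² + 2.6²) ≈ 2.8.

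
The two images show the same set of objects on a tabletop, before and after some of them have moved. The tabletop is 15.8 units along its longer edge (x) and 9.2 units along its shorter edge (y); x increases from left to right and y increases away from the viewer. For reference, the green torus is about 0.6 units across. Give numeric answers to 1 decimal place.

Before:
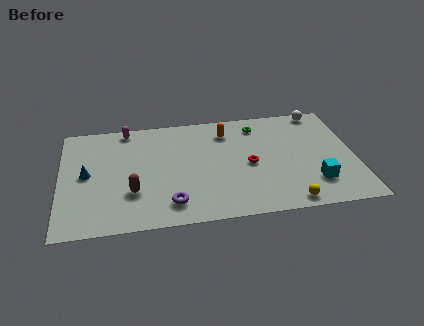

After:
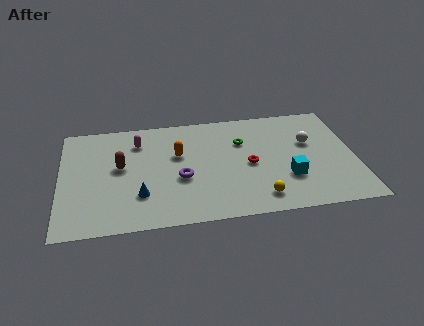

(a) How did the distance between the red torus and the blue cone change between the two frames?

-2.6

The distance was about 8.7 in the first image and 6.1 in the second, so they moved 2.6 units closer together.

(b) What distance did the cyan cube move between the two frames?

1.5

The cyan cube was near (13.5, 2.3) before and (12.1, 2.9) after, so it travelled √(1.4² + 0.6²) ≈ 1.5 units.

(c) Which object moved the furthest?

the blue cone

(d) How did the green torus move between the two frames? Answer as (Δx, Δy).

(-0.9, -1.3)

The green torus started near (10.7, 7.6) and ended near (9.8, 6.3).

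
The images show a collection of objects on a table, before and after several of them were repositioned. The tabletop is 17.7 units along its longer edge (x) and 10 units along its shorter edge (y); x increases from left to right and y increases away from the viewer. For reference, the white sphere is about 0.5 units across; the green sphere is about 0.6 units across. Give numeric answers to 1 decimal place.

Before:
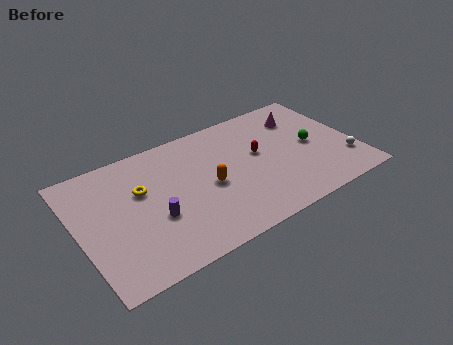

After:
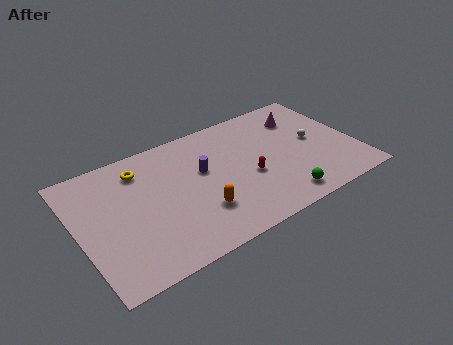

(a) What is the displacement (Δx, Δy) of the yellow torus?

(0.2, 1.7)

From the two frames, the yellow torus sits at roughly (4.1, 6.3) before and (4.3, 8.0) after.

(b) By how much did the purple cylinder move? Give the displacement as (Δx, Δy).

(3.4, 2.2)

The purple cylinder was at about (4.6, 3.8) and moved to about (8.0, 6.0).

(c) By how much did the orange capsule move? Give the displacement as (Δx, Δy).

(-0.9, -1.7)

The orange capsule started near (8.2, 4.6) and ended near (7.3, 2.9).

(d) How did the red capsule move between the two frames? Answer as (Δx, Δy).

(-0.9, -1.6)

The red capsule started near (11.6, 5.7) and ended near (10.7, 4.1).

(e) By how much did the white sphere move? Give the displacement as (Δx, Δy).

(-1.6, 2.6)

From the two frames, the white sphere sits at roughly (16.8, 2.6) before and (15.2, 5.2) after.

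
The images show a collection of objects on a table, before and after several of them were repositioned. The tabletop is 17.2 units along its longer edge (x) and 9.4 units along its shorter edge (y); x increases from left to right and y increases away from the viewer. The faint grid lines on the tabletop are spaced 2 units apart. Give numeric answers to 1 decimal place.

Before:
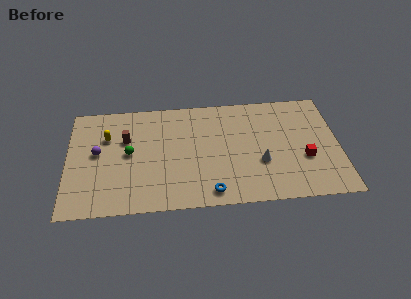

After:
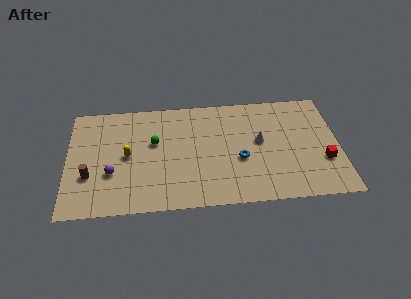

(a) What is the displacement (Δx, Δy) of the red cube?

(1.2, -0.3)

From the two frames, the red cube sits at roughly (15.0, 3.5) before and (16.2, 3.2) after.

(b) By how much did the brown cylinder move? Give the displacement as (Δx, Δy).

(-2.3, -2.9)

The brown cylinder started near (3.7, 6.1) and ended near (1.4, 3.2).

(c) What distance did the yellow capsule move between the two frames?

2.1

From (2.5, 6.4) to (3.8, 4.7), the yellow capsule covered √(1.3² + 1.7²) ≈ 2.1 units.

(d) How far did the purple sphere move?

2.0

The purple sphere was near (1.9, 5.1) before and (2.8, 3.3) after, so it travelled √(0.9² + 1.8²) ≈ 2.0 units.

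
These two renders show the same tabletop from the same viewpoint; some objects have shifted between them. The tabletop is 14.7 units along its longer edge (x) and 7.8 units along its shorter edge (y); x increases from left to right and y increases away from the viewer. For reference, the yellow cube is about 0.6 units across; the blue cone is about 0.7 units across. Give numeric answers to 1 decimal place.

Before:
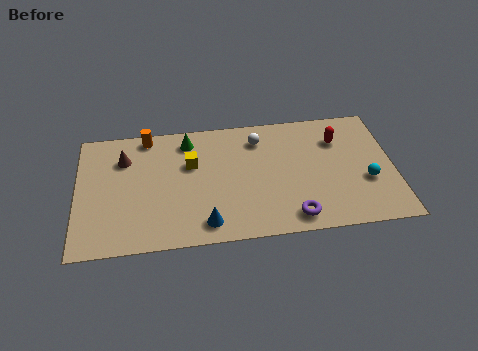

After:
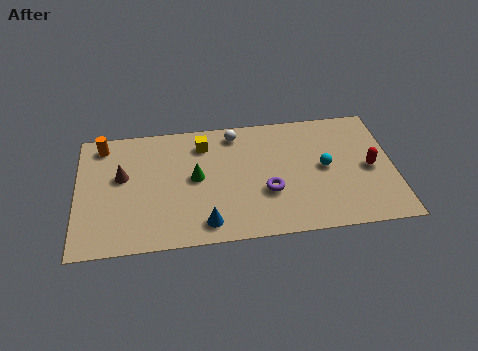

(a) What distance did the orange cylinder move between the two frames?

2.1

The orange cylinder moved from about (3.3, 7.0) to (1.2, 6.7), a distance of √(2.1² + 0.3²) ≈ 2.1.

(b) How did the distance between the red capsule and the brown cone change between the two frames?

+1.5

They were about 10.0 units apart before and 11.5 after — 1.5 units further apart.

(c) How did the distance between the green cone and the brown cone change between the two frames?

+0.3

Before: roughly 3.1 units apart; after: 3.4. That's 0.3 units further apart.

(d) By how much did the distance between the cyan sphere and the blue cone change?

-1.4

Before: roughly 7.7 units apart; after: 6.3. That's 1.4 units closer together.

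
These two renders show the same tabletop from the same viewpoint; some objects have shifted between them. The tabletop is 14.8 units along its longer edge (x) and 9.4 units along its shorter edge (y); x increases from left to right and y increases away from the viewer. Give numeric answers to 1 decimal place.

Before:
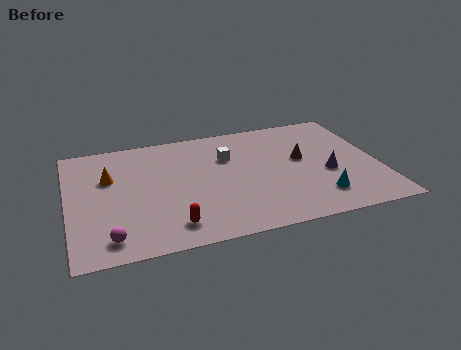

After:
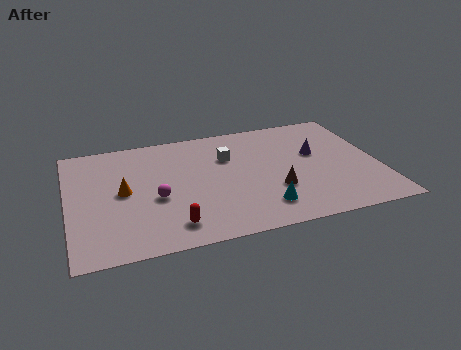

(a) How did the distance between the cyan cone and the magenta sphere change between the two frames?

-4.6

They were about 9.9 units apart before and 5.3 after — 4.6 units closer together.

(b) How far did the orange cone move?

1.4

The orange cone was near (2.0, 6.1) before and (2.6, 4.8) after, so it travelled √(0.6² + 1.3²) ≈ 1.4 units.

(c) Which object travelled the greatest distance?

the magenta sphere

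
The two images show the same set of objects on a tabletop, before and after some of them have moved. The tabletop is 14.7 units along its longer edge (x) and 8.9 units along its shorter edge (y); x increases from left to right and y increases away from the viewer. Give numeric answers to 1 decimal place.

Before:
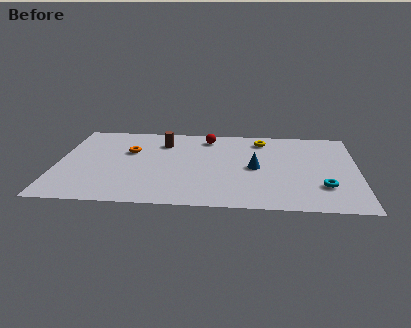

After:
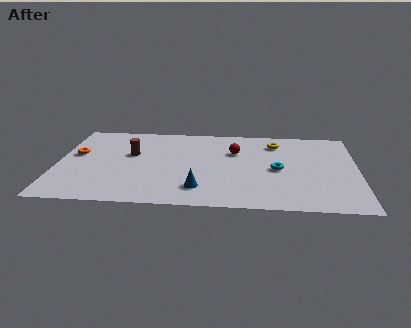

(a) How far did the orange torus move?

2.6

The orange torus was near (3.5, 5.7) before and (0.9, 5.2) after, so it travelled √(2.6² + 0.5²) ≈ 2.6 units.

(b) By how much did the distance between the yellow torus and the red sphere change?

-0.4

They were about 2.7 units apart before and 2.3 after — 0.4 units closer together.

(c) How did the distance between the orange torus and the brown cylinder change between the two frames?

+0.8

Before: roughly 1.9 units apart; after: 2.7. That's 0.8 units further apart.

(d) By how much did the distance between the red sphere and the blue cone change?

+0.4

They were about 4.0 units apart before and 4.4 after — 0.4 units further apart.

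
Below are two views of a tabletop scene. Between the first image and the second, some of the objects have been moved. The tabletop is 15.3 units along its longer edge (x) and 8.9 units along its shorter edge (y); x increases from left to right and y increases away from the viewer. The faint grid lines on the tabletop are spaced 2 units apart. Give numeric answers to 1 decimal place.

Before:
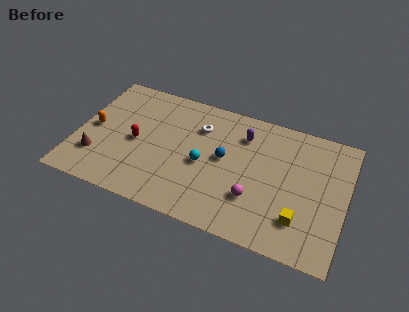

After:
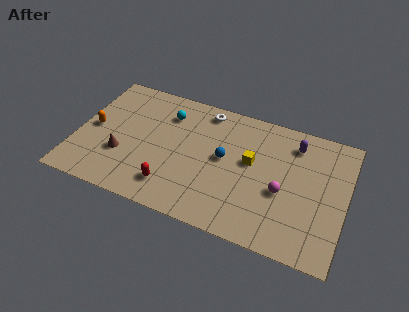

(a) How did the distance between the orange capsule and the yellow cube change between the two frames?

-3.2

The distance was about 12.2 in the first image and 9.0 in the second, so they moved 3.2 units closer together.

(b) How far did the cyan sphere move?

3.7

The cyan sphere was near (7.3, 4.0) before and (4.9, 6.8) after, so it travelled √(2.4² + 2.8²) ≈ 3.7 units.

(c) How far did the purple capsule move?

2.9

The purple capsule was near (9.3, 6.8) before and (12.2, 7.2) after, so it travelled √(2.9² + 0.4²) ≈ 2.9 units.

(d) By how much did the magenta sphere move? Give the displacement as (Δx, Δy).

(1.5, 1.0)

The magenta sphere started near (10.3, 2.7) and ended near (11.8, 3.7).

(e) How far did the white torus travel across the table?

1.3

From (6.8, 6.5) to (7.0, 7.8), the white torus covered √(0.2² + 1.3²) ≈ 1.3 units.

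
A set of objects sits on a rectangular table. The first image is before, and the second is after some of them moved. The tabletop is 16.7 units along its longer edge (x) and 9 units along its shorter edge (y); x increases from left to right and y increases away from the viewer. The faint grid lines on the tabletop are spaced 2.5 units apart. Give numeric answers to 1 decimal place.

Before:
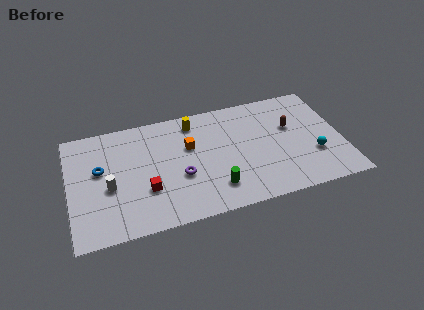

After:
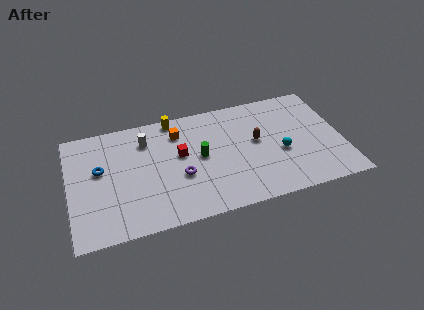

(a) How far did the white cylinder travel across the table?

3.9

The white cylinder moved from about (2.4, 3.8) to (4.8, 6.9), a distance of √(2.4² + 3.1²) ≈ 3.9.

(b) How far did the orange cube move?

1.4

The orange cube moved from about (7.4, 5.7) to (6.8, 7.0), a distance of √(0.6² + 1.3²) ≈ 1.4.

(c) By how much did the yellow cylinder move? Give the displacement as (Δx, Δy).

(-1.2, 0.6)

From the two frames, the yellow cylinder sits at roughly (7.8, 7.6) before and (6.6, 8.2) after.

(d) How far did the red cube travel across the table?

3.1

The red cube moved from about (4.6, 3.0) to (6.8, 5.2), a distance of √(2.2² + 2.2²) ≈ 3.1.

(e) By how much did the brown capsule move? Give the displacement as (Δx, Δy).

(-2.2, -0.6)

From the two frames, the brown capsule sits at roughly (13.7, 5.6) before and (11.5, 5.0) after.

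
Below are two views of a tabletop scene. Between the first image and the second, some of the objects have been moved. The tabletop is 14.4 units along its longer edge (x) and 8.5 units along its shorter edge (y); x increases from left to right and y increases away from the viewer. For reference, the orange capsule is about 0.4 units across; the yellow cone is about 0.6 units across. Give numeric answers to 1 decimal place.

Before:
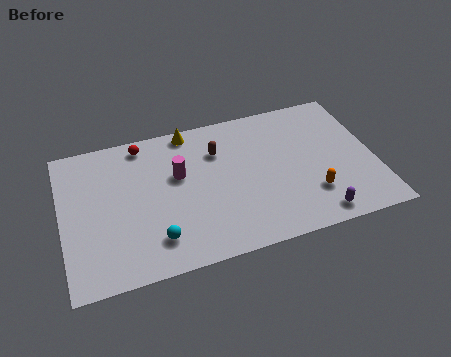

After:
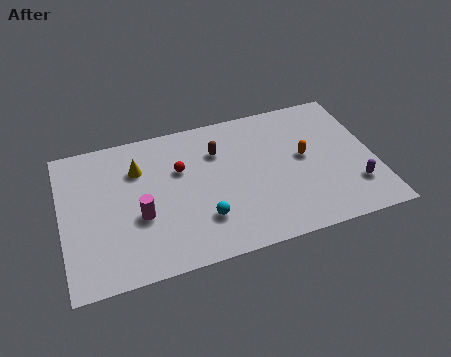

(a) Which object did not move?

the brown capsule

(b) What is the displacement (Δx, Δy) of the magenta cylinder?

(-1.9, -1.9)

The magenta cylinder was at about (5.4, 5.2) and moved to about (3.5, 3.3).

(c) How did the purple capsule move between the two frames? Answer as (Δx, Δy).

(1.9, 1.2)

The purple capsule was at about (11.4, 1.0) and moved to about (13.3, 2.2).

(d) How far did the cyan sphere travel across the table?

2.3

The cyan sphere was near (4.1, 1.8) before and (6.3, 2.3) after, so it travelled √(2.2² + 0.5²) ≈ 2.3 units.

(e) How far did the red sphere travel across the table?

2.6

The red sphere moved from about (3.9, 7.5) to (5.5, 5.5), a distance of √(1.6² + 2.0²) ≈ 2.6.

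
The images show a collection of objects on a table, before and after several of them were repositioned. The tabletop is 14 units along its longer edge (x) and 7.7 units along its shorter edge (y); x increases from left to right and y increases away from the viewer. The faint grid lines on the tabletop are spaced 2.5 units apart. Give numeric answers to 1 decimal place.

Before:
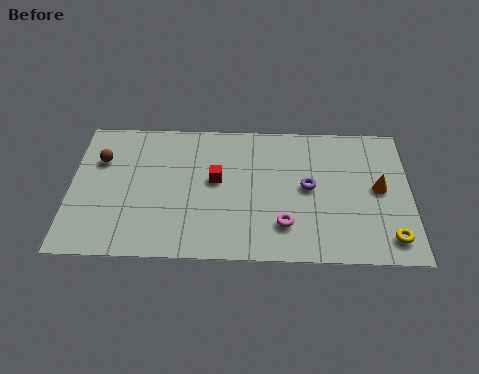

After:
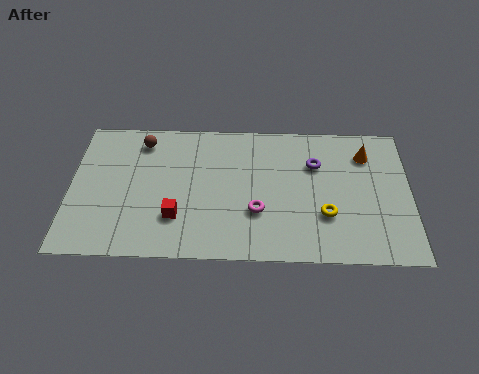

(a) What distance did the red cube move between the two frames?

2.6

The red cube moved from about (6.0, 4.3) to (4.4, 2.2), a distance of √(1.6² + 2.1²) ≈ 2.6.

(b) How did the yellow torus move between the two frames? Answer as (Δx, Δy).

(-2.6, 1.2)

The yellow torus started near (13.1, 1.3) and ended near (10.5, 2.5).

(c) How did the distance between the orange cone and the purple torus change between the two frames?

-0.7

They were about 2.9 units apart before and 2.2 after — 0.7 units closer together.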